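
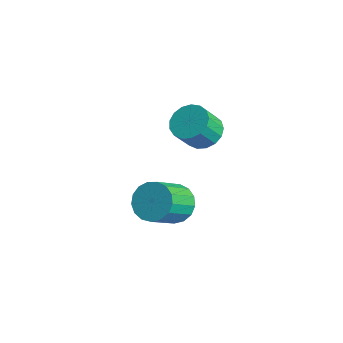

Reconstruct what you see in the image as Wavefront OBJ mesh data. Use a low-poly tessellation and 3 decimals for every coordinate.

v 0.529 -0.729 1.146
v 0.951 -1.315 0.679
v 1.053 -2.077 1.727
v 0.631 -1.491 2.194
v 1.249 -1.073 0.826
v 1.352 -1.835 1.874
v 1.383 -0.752 1.046
v 1.485 -1.514 2.094
v 1.321 -0.426 1.289
v 1.423 -1.187 2.337
v 1.077 -0.169 1.499
v 1.179 -0.93 2.548
v 0.708 -0.04 1.629
v 0.81 -0.802 2.677
v 0.298 -0.07 1.647
v 0.4 -0.831 2.696
v -0.059 -0.25 1.551
v 0.043 -1.012 2.6
v -0.282 -0.54 1.362
v -0.179 -1.302 2.411
v -0.319 -0.874 1.123
v -0.216 -1.635 2.172
v -0.161 -1.174 0.89
v -0.059 -1.936 1.938
v 0.154 -1.372 0.715
v 0.257 -2.134 1.764
v 0.555 -1.423 0.639
v 0.658 -2.185 1.687
v 0.173 -1.848 -3.15
v 1.084 -1.641 -3.256
v 1.518 -2.964 -2.116
v 0.607 -3.172 -2.01
v 0.954 -1.385 -2.909
v 1.389 -2.708 -1.77
v 0.646 -1.235 -2.618
v 1.081 -2.559 -1.478
v 0.23 -1.225 -2.448
v 0.664 -2.549 -1.308
v -0.2 -1.359 -2.439
v 0.234 -2.683 -1.3
v -0.544 -1.604 -2.593
v -0.11 -2.928 -1.454
v -0.724 -1.905 -2.875
v -0.29 -3.229 -1.735
v -0.699 -2.194 -3.219
v -0.264 -3.518 -2.08
v -0.473 -2.403 -3.548
v -0.039 -3.727 -2.408
v -0.1 -2.485 -3.785
v 0.334 -3.809 -2.646
v 0.336 -2.421 -3.877
v 0.77 -3.745 -2.738
v 0.734 -2.226 -3.802
v 1.168 -3.55 -2.663
v 1.004 -1.944 -3.578
v 1.438 -3.268 -2.439
f 2 1 5
f 2 5 3
f 3 5 6
f 3 6 4
f 5 1 7
f 5 7 6
f 6 7 8
f 6 8 4
f 7 1 9
f 7 9 8
f 8 9 10
f 8 10 4
f 9 1 11
f 9 11 10
f 10 11 12
f 10 12 4
f 11 1 13
f 11 13 12
f 12 13 14
f 12 14 4
f 13 1 15
f 13 15 14
f 14 15 16
f 14 16 4
f 15 1 17
f 15 17 16
f 16 17 18
f 16 18 4
f 17 1 19
f 17 19 18
f 18 19 20
f 18 20 4
f 19 1 21
f 19 21 20
f 20 21 22
f 20 22 4
f 21 1 23
f 21 23 22
f 22 23 24
f 22 24 4
f 23 1 25
f 23 25 24
f 24 25 26
f 24 26 4
f 25 1 27
f 25 27 26
f 26 27 28
f 26 28 4
f 27 1 2
f 27 2 28
f 28 2 3
f 28 3 4
f 30 29 33
f 30 33 31
f 31 33 34
f 31 34 32
f 33 29 35
f 33 35 34
f 34 35 36
f 34 36 32
f 35 29 37
f 35 37 36
f 36 37 38
f 36 38 32
f 37 29 39
f 37 39 38
f 38 39 40
f 38 40 32
f 39 29 41
f 39 41 40
f 40 41 42
f 40 42 32
f 41 29 43
f 41 43 42
f 42 43 44
f 42 44 32
f 43 29 45
f 43 45 44
f 44 45 46
f 44 46 32
f 45 29 47
f 45 47 46
f 46 47 48
f 46 48 32
f 47 29 49
f 47 49 48
f 48 49 50
f 48 50 32
f 49 29 51
f 49 51 50
f 50 51 52
f 50 52 32
f 51 29 53
f 51 53 52
f 52 53 54
f 52 54 32
f 53 29 55
f 53 55 54
f 54 55 56
f 54 56 32
f 55 29 30
f 55 30 56
f 56 30 31
f 56 31 32



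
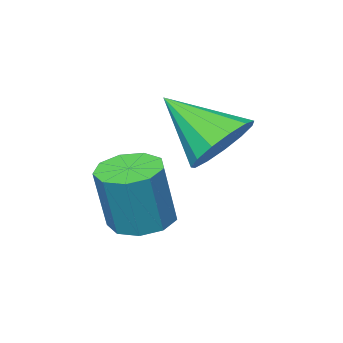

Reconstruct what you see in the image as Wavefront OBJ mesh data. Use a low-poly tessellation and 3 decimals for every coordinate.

v 1.41 1.122 -3.753
v 2.209 1.263 -3.97
v 2.669 1.399 -2.183
v 1.87 1.258 -1.967
v 1.924 1.761 -3.934
v 2.385 1.897 -2.148
v 1.398 1.96 -3.814
v 1.859 2.096 -2.028
v 0.878 1.767 -3.665
v 1.339 1.902 -1.879
v 0.607 1.272 -3.558
v 1.067 1.408 -1.771
v 0.711 0.707 -3.542
v 1.171 0.843 -1.755
v 1.142 0.336 -3.625
v 1.603 0.472 -1.838
v 1.699 0.333 -3.768
v 2.159 0.469 -1.981
v 2.12 0.7 -3.904
v 2.58 0.835 -2.118
v -0.264 1.981 -1.451
v 0.579 1.893 -2.019
v 0.424 0.559 -0.209
v 0.692 2.294 -1.622
v 0.501 2.595 -1.172
v 0.067 2.702 -0.81
v -0.471 2.579 -0.651
v -0.944 2.267 -0.747
v -1.201 1.864 -1.066
v -1.161 1.498 -1.508
v -0.835 1.286 -1.931
v -0.329 1.294 -2.202
v 0.199 1.521 -2.235
f 2 1 5
f 2 5 3
f 3 5 6
f 3 6 4
f 5 1 7
f 5 7 6
f 6 7 8
f 6 8 4
f 7 1 9
f 7 9 8
f 8 9 10
f 8 10 4
f 9 1 11
f 9 11 10
f 10 11 12
f 10 12 4
f 11 1 13
f 11 13 12
f 12 13 14
f 12 14 4
f 13 1 15
f 13 15 14
f 14 15 16
f 14 16 4
f 15 1 17
f 15 17 16
f 16 17 18
f 16 18 4
f 17 1 19
f 17 19 18
f 18 19 20
f 18 20 4
f 19 1 2
f 19 2 20
f 20 2 3
f 20 3 4
f 22 21 24
f 22 24 23
f 24 21 25
f 24 25 23
f 25 21 26
f 25 26 23
f 26 21 27
f 26 27 23
f 27 21 28
f 27 28 23
f 28 21 29
f 28 29 23
f 29 21 30
f 29 30 23
f 30 21 31
f 30 31 23
f 31 21 32
f 31 32 23
f 32 21 33
f 32 33 23
f 33 21 22
f 33 22 23



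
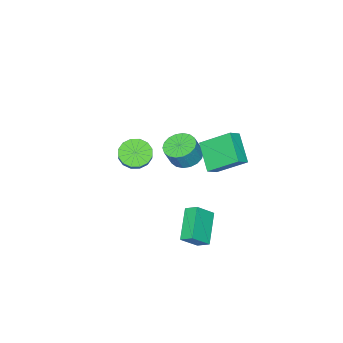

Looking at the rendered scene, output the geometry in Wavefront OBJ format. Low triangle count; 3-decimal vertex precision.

v -2.927 -3.898 -2.899
v -2.392 -4.595 -3.17
v -1.857 -4.62 -2.052
v -2.393 -3.922 -1.781
v -2.169 -4.266 -3.269
v -1.635 -4.29 -2.151
v -2.097 -3.864 -3.295
v -1.563 -3.888 -2.176
v -2.189 -3.468 -3.242
v -1.655 -3.493 -2.124
v -2.428 -3.158 -3.122
v -1.893 -3.182 -2.003
v -2.765 -2.994 -2.957
v -2.231 -3.019 -1.838
v -3.134 -3.009 -2.781
v -2.6 -3.034 -1.662
v -3.463 -3.2 -2.628
v -2.928 -3.225 -1.51
v -3.685 -3.53 -2.529
v -3.151 -3.554 -1.411
v -3.757 -3.932 -2.504
v -3.223 -3.956 -1.385
v -3.665 -4.327 -2.556
v -3.131 -4.352 -1.438
v -3.427 -4.638 -2.677
v -2.892 -4.662 -1.558
v -3.089 -4.801 -2.842
v -2.555 -4.826 -1.723
v -2.72 -4.786 -3.018
v -2.186 -4.811 -1.899
v 3.349 -1.492 1.895
v 3.904 -1.258 1.309
v 4.446 -0.714 2.039
v 3.891 -0.948 2.625
v 3.598 -0.949 1.305
v 4.14 -0.404 2.035
v 3.226 -0.785 1.459
v 3.768 -0.24 2.189
v 2.887 -0.81 1.73
v 3.429 -0.266 2.46
v 2.672 -1.019 2.045
v 3.214 -0.474 2.775
v 2.638 -1.354 2.32
v 3.18 -0.809 3.05
v 2.794 -1.726 2.481
v 3.336 -1.182 3.211
v 3.1 -2.036 2.485
v 3.642 -1.491 3.215
v 3.472 -2.2 2.331
v 4.014 -1.655 3.061
v 3.811 -2.174 2.06
v 4.353 -1.63 2.79
v 4.026 -1.966 1.745
v 4.568 -1.421 2.475
v 4.06 -1.631 1.47
v 4.602 -1.086 2.2
v -1.329 -0.367 -1.44
v -2.07 -1.602 -0.294
v -1.999 1.1 -0.291
v -2.74 -0.134 0.854
v -0.64 -0.386 -1.014
v -1.381 -1.62 0.131
v -1.31 1.082 0.134
v -2.051 -0.153 1.28
v 1.682 1.082 -4.555
v 0.349 0.175 -3.458
v 1.553 1.768 -4.145
v 0.22 0.862 -3.048
v 2.58 0.758 -3.732
v 1.247 -0.148 -2.635
v 2.451 1.445 -3.322
v 1.118 0.538 -2.225
f 2 1 5
f 2 5 3
f 3 5 6
f 3 6 4
f 5 1 7
f 5 7 6
f 6 7 8
f 6 8 4
f 7 1 9
f 7 9 8
f 8 9 10
f 8 10 4
f 9 1 11
f 9 11 10
f 10 11 12
f 10 12 4
f 11 1 13
f 11 13 12
f 12 13 14
f 12 14 4
f 13 1 15
f 13 15 14
f 14 15 16
f 14 16 4
f 15 1 17
f 15 17 16
f 16 17 18
f 16 18 4
f 17 1 19
f 17 19 18
f 18 19 20
f 18 20 4
f 19 1 21
f 19 21 20
f 20 21 22
f 20 22 4
f 21 1 23
f 21 23 22
f 22 23 24
f 22 24 4
f 23 1 25
f 23 25 24
f 24 25 26
f 24 26 4
f 25 1 27
f 25 27 26
f 26 27 28
f 26 28 4
f 27 1 29
f 27 29 28
f 28 29 30
f 28 30 4
f 29 1 2
f 29 2 30
f 30 2 3
f 30 3 4
f 32 31 35
f 32 35 33
f 33 35 36
f 33 36 34
f 35 31 37
f 35 37 36
f 36 37 38
f 36 38 34
f 37 31 39
f 37 39 38
f 38 39 40
f 38 40 34
f 39 31 41
f 39 41 40
f 40 41 42
f 40 42 34
f 41 31 43
f 41 43 42
f 42 43 44
f 42 44 34
f 43 31 45
f 43 45 44
f 44 45 46
f 44 46 34
f 45 31 47
f 45 47 46
f 46 47 48
f 46 48 34
f 47 31 49
f 47 49 48
f 48 49 50
f 48 50 34
f 49 31 51
f 49 51 50
f 50 51 52
f 50 52 34
f 51 31 53
f 51 53 52
f 52 53 54
f 52 54 34
f 53 31 55
f 53 55 54
f 54 55 56
f 54 56 34
f 55 31 32
f 55 32 56
f 56 32 33
f 56 33 34
f 58 60 57
f 61 58 57
f 57 60 59
f 59 61 57
f 58 64 60
f 62 58 61
f 62 64 58
f 60 64 59
f 63 61 59
f 59 64 63
f 63 62 61
f 64 62 63
f 66 68 65
f 69 66 65
f 65 68 67
f 67 69 65
f 66 72 68
f 70 66 69
f 70 72 66
f 68 72 67
f 71 69 67
f 67 72 71
f 71 70 69
f 72 70 71



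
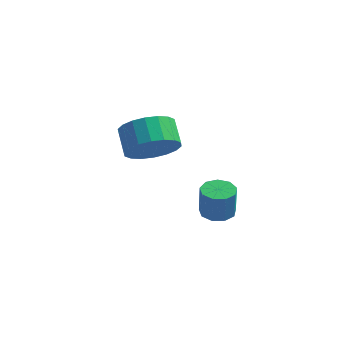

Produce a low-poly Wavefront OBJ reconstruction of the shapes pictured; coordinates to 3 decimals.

v 0.184 -1.691 3.533
v 1.065 -1.122 3.487
v 0.578 -0.32 4.061
v -0.304 -0.889 4.107
v 0.834 -0.988 3.103
v 0.347 -0.186 3.677
v 0.475 -0.993 2.805
v -0.012 -0.191 3.379
v 0.058 -1.136 2.651
v -0.43 -0.334 3.225
v -0.335 -1.389 2.671
v -0.822 -0.587 3.245
v -0.624 -1.702 2.862
v -1.112 -0.9 3.437
v -0.754 -2.013 3.186
v -1.241 -1.211 3.761
v -0.698 -2.26 3.579
v -1.185 -1.458 4.153
v -0.467 -2.394 3.963
v -0.954 -1.592 4.537
v -0.108 -2.389 4.261
v -0.595 -1.587 4.835
v 0.31 -2.246 4.415
v -0.178 -1.444 4.989
v 0.702 -1.993 4.395
v 0.215 -1.191 4.969
v 0.992 -1.68 4.203
v 0.504 -0.878 4.778
v 1.121 -1.369 3.879
v 0.634 -0.567 4.454
v 2.038 0.261 -1.015
v 2.714 0.123 -1.028
v 2.738 0.12 0.222
v 2.062 0.259 0.235
v 2.645 0.59 -1.026
v 2.669 0.587 0.224
v 2.292 0.903 -1.019
v 2.316 0.901 0.231
v 1.82 0.916 -1.01
v 1.844 0.913 0.24
v 1.45 0.622 -1.003
v 1.474 0.62 0.247
v 1.356 0.16 -1.002
v 1.379 0.158 0.248
v 1.58 -0.255 -1.007
v 1.604 -0.257 0.243
v 2.019 -0.429 -1.016
v 2.043 -0.431 0.234
v 2.467 -0.279 -1.024
v 2.491 -0.282 0.226
f 2 1 5
f 2 5 3
f 3 5 6
f 3 6 4
f 5 1 7
f 5 7 6
f 6 7 8
f 6 8 4
f 7 1 9
f 7 9 8
f 8 9 10
f 8 10 4
f 9 1 11
f 9 11 10
f 10 11 12
f 10 12 4
f 11 1 13
f 11 13 12
f 12 13 14
f 12 14 4
f 13 1 15
f 13 15 14
f 14 15 16
f 14 16 4
f 15 1 17
f 15 17 16
f 16 17 18
f 16 18 4
f 17 1 19
f 17 19 18
f 18 19 20
f 18 20 4
f 19 1 21
f 19 21 20
f 20 21 22
f 20 22 4
f 21 1 23
f 21 23 22
f 22 23 24
f 22 24 4
f 23 1 25
f 23 25 24
f 24 25 26
f 24 26 4
f 25 1 27
f 25 27 26
f 26 27 28
f 26 28 4
f 27 1 29
f 27 29 28
f 28 29 30
f 28 30 4
f 29 1 2
f 29 2 30
f 30 2 3
f 30 3 4
f 32 31 35
f 32 35 33
f 33 35 36
f 33 36 34
f 35 31 37
f 35 37 36
f 36 37 38
f 36 38 34
f 37 31 39
f 37 39 38
f 38 39 40
f 38 40 34
f 39 31 41
f 39 41 40
f 40 41 42
f 40 42 34
f 41 31 43
f 41 43 42
f 42 43 44
f 42 44 34
f 43 31 45
f 43 45 44
f 44 45 46
f 44 46 34
f 45 31 47
f 45 47 46
f 46 47 48
f 46 48 34
f 47 31 49
f 47 49 48
f 48 49 50
f 48 50 34
f 49 31 32
f 49 32 50
f 50 32 33
f 50 33 34



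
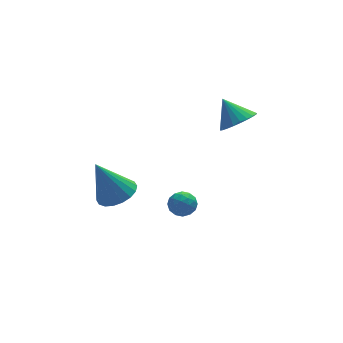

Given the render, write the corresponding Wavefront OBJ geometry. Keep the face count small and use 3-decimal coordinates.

v -1.761 -4 -0.933
v -0.987 -4.164 -0.57
v -2.519 -3.76 0.793
v -0.979 -3.78 -0.62
v -1.126 -3.44 -0.732
v -1.399 -3.211 -0.884
v -1.743 -3.138 -1.045
v -2.091 -3.235 -1.184
v -2.373 -3.485 -1.274
v -2.535 -3.836 -1.295
v -2.543 -4.22 -1.245
v -2.396 -4.56 -1.134
v -2.123 -4.79 -0.982
v -1.779 -4.863 -0.82
v -1.431 -4.765 -0.681
v -1.149 -4.516 -0.592
v 0.984 -3.032 -2.62
v 1.416 -3.331 -2.272
v 0.644 -3.929 -2.968
v 1.076 -4.228 -2.62
v 0.594 -3.933 -2.34
v 0.805 -3.378 -2.124
v 1.255 -3.882 -3.116
v 1.466 -3.327 -2.9
v 1.584 -3.857 -2.578
v 1.176 -3.888 -2.098
v 0.884 -3.372 -3.142
v 0.476 -3.403 -2.662
v 1.23 -3.103 -2.415
v 0.83 -4.157 -2.825
v 0.547 -3.983 -2.66
v 0.801 -4.159 -2.455
v 0.871 -3.13 -2.328
v 1.125 -3.306 -2.124
v 0.642 -3.66 -2.164
v 0.935 -3.954 -3.116
v 1.189 -4.13 -2.912
v 1.259 -3.101 -2.785
v 1.513 -3.277 -2.58
v 1.418 -3.6 -3.076
v 1.583 -3.588 -2.391
v 1.383 -4.115 -2.595
v 1.488 -3.911 -2.887
v 1.612 -3.585 -2.76
v 1.343 -3.606 -2.108
v 1.142 -4.133 -2.313
v 0.859 -3.96 -2.148
v 0.983 -3.634 -2.022
v 1.441 -3.915 -2.289
v 0.918 -3.127 -2.927
v 0.717 -3.654 -3.132
v 1.077 -3.626 -3.218
v 1.201 -3.3 -3.092
v 0.677 -3.145 -2.645
v 0.477 -3.672 -2.849
v 0.448 -3.675 -2.48
v 0.572 -3.349 -2.353
v 0.619 -3.345 -2.951
v 3.073 -4.297 2.357
v 3.496 -3.668 2.043
v 2.667 -3.563 3.283
v 3.215 -3.635 1.894
v 2.912 -3.703 1.815
v 2.634 -3.861 1.819
v 2.423 -4.086 1.904
v 2.31 -4.342 2.058
v 2.314 -4.592 2.258
v 2.434 -4.797 2.473
v 2.65 -4.926 2.67
v 2.931 -4.959 2.819
v 3.234 -4.892 2.898
v 3.512 -4.733 2.895
v 3.723 -4.509 2.809
v 3.835 -4.252 2.655
v 3.832 -4.002 2.455
v 3.712 -3.797 2.24
f 2 1 4
f 2 4 3
f 4 1 5
f 4 5 3
f 5 1 6
f 5 6 3
f 6 1 7
f 6 7 3
f 7 1 8
f 7 8 3
f 8 1 9
f 8 9 3
f 9 1 10
f 9 10 3
f 10 1 11
f 10 11 3
f 11 1 12
f 11 12 3
f 12 1 13
f 12 13 3
f 13 1 14
f 13 14 3
f 14 1 15
f 14 15 3
f 15 1 16
f 15 16 3
f 16 1 2
f 16 2 3
f 17 54 33
f 54 28 57
f 33 57 22
f 54 57 33
f 17 33 29
f 33 22 34
f 29 34 18
f 33 34 29
f 17 29 38
f 29 18 39
f 38 39 24
f 29 39 38
f 17 38 50
f 38 24 53
f 50 53 27
f 38 53 50
f 17 50 54
f 50 27 58
f 54 58 28
f 50 58 54
f 18 34 45
f 34 22 48
f 45 48 26
f 34 48 45
f 22 57 35
f 57 28 56
f 35 56 21
f 57 56 35
f 28 58 55
f 58 27 51
f 55 51 19
f 58 51 55
f 27 53 52
f 53 24 40
f 52 40 23
f 53 40 52
f 24 39 44
f 39 18 41
f 44 41 25
f 39 41 44
f 20 46 32
f 46 26 47
f 32 47 21
f 46 47 32
f 20 32 30
f 32 21 31
f 30 31 19
f 32 31 30
f 20 30 37
f 30 19 36
f 37 36 23
f 30 36 37
f 20 37 42
f 37 23 43
f 42 43 25
f 37 43 42
f 20 42 46
f 42 25 49
f 46 49 26
f 42 49 46
f 21 47 35
f 47 26 48
f 35 48 22
f 47 48 35
f 19 31 55
f 31 21 56
f 55 56 28
f 31 56 55
f 23 36 52
f 36 19 51
f 52 51 27
f 36 51 52
f 25 43 44
f 43 23 40
f 44 40 24
f 43 40 44
f 26 49 45
f 49 25 41
f 45 41 18
f 49 41 45
f 60 59 62
f 60 62 61
f 62 59 63
f 62 63 61
f 63 59 64
f 63 64 61
f 64 59 65
f 64 65 61
f 65 59 66
f 65 66 61
f 66 59 67
f 66 67 61
f 67 59 68
f 67 68 61
f 68 59 69
f 68 69 61
f 69 59 70
f 69 70 61
f 70 59 71
f 70 71 61
f 71 59 72
f 71 72 61
f 72 59 73
f 72 73 61
f 73 59 74
f 73 74 61
f 74 59 75
f 74 75 61
f 75 59 76
f 75 76 61
f 76 59 60
f 76 60 61



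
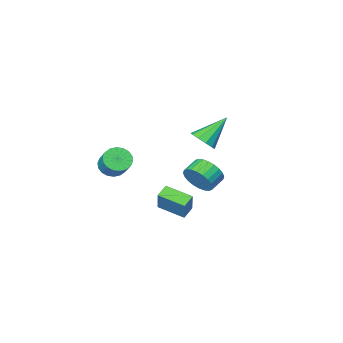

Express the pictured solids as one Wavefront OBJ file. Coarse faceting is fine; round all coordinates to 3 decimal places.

v -0.48 1.413 0.517
v -0.006 1.027 1.321
v -0.926 0.7 1.706
v -1.4 1.087 0.903
v -0.083 1.392 1.446
v -1.003 1.066 1.831
v -0.221 1.761 1.429
v -1.141 1.434 1.815
v -0.398 2.077 1.274
v -1.318 1.75 1.66
v -0.588 2.292 1.004
v -1.508 1.965 1.389
v -0.761 2.373 0.659
v -1.681 2.046 1.045
v -0.892 2.308 0.293
v -1.812 1.981 0.679
v -0.959 2.107 -0.039
v -1.88 1.78 0.347
v -0.954 1.8 -0.286
v -1.874 1.473 0.099
v -0.877 1.434 -0.411
v -1.797 1.108 -0.026
v -0.739 1.066 -0.395
v -1.659 0.739 -0.009
v -0.562 0.75 -0.24
v -1.482 0.423 0.146
v -0.372 0.535 0.031
v -1.292 0.208 0.416
v -0.199 0.454 0.375
v -1.119 0.127 0.761
v -0.068 0.519 0.741
v -0.988 0.192 1.127
v -0 0.72 1.073
v -0.921 0.393 1.459
v 0.398 2.297 -0.981
v 0.737 2.913 0.389
v 1.101 2.659 -1.318
v 1.441 3.275 0.052
v 1.279 0.945 -0.592
v 1.619 1.561 0.778
v 1.983 1.307 -0.929
v 2.322 1.923 0.441
v 3.829 -0.37 2.089
v 4.653 -0.456 2.034
v 4.815 0.485 3.016
v 3.991 0.57 3.071
v 4.581 -0.188 1.79
v 4.744 0.753 2.772
v 4.361 0.043 1.604
v 4.523 0.984 2.587
v 4.035 0.193 1.515
v 4.197 1.134 2.497
v 3.668 0.231 1.54
v 3.831 1.172 2.522
v 3.333 0.15 1.673
v 3.496 1.09 2.655
v 3.097 -0.035 1.888
v 3.259 0.906 2.871
v 3.005 -0.285 2.144
v 3.167 0.656 3.126
v 3.076 -0.553 2.388
v 3.239 0.388 3.37
v 3.297 -0.784 2.573
v 3.459 0.157 3.556
v 3.623 -0.934 2.663
v 3.785 0.007 3.645
v 3.989 -0.972 2.638
v 4.152 -0.031 3.62
v 4.324 -0.89 2.505
v 4.487 0.05 3.487
v 4.561 -0.706 2.289
v 4.723 0.235 3.272
v -2.771 -1.939 1.293
v -2.185 -2.086 1.933
v -4.389 -1.961 2.767
v -2.243 -1.548 1.878
v -2.502 -1.159 1.599
v -2.863 -1.068 1.204
v -3.19 -1.31 0.842
v -3.356 -1.792 0.652
v -3.299 -2.33 0.707
v -3.039 -2.719 0.986
v -2.678 -2.809 1.382
v -2.351 -2.568 1.743
f 2 1 5
f 2 5 3
f 3 5 6
f 3 6 4
f 5 1 7
f 5 7 6
f 6 7 8
f 6 8 4
f 7 1 9
f 7 9 8
f 8 9 10
f 8 10 4
f 9 1 11
f 9 11 10
f 10 11 12
f 10 12 4
f 11 1 13
f 11 13 12
f 12 13 14
f 12 14 4
f 13 1 15
f 13 15 14
f 14 15 16
f 14 16 4
f 15 1 17
f 15 17 16
f 16 17 18
f 16 18 4
f 17 1 19
f 17 19 18
f 18 19 20
f 18 20 4
f 19 1 21
f 19 21 20
f 20 21 22
f 20 22 4
f 21 1 23
f 21 23 22
f 22 23 24
f 22 24 4
f 23 1 25
f 23 25 24
f 24 25 26
f 24 26 4
f 25 1 27
f 25 27 26
f 26 27 28
f 26 28 4
f 27 1 29
f 27 29 28
f 28 29 30
f 28 30 4
f 29 1 31
f 29 31 30
f 30 31 32
f 30 32 4
f 31 1 33
f 31 33 32
f 32 33 34
f 32 34 4
f 33 1 2
f 33 2 34
f 34 2 3
f 34 3 4
f 36 38 35
f 39 36 35
f 35 38 37
f 37 39 35
f 36 42 38
f 40 36 39
f 40 42 36
f 38 42 37
f 41 39 37
f 37 42 41
f 41 40 39
f 42 40 41
f 44 43 47
f 44 47 45
f 45 47 48
f 45 48 46
f 47 43 49
f 47 49 48
f 48 49 50
f 48 50 46
f 49 43 51
f 49 51 50
f 50 51 52
f 50 52 46
f 51 43 53
f 51 53 52
f 52 53 54
f 52 54 46
f 53 43 55
f 53 55 54
f 54 55 56
f 54 56 46
f 55 43 57
f 55 57 56
f 56 57 58
f 56 58 46
f 57 43 59
f 57 59 58
f 58 59 60
f 58 60 46
f 59 43 61
f 59 61 60
f 60 61 62
f 60 62 46
f 61 43 63
f 61 63 62
f 62 63 64
f 62 64 46
f 63 43 65
f 63 65 64
f 64 65 66
f 64 66 46
f 65 43 67
f 65 67 66
f 66 67 68
f 66 68 46
f 67 43 69
f 67 69 68
f 68 69 70
f 68 70 46
f 69 43 71
f 69 71 70
f 70 71 72
f 70 72 46
f 71 43 44
f 71 44 72
f 72 44 45
f 72 45 46
f 74 73 76
f 74 76 75
f 76 73 77
f 76 77 75
f 77 73 78
f 77 78 75
f 78 73 79
f 78 79 75
f 79 73 80
f 79 80 75
f 80 73 81
f 80 81 75
f 81 73 82
f 81 82 75
f 82 73 83
f 82 83 75
f 83 73 84
f 83 84 75
f 84 73 74
f 84 74 75



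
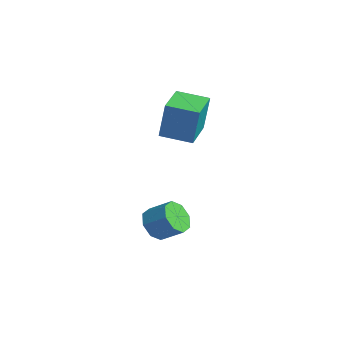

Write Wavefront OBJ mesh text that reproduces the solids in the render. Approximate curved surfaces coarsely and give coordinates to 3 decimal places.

v 2.406 -0.355 -3.766
v 3.043 -0.446 -4.423
v 3.912 0.204 -3.671
v 3.274 0.295 -3.014
v 2.664 0.144 -4.495
v 3.533 0.793 -3.743
v 2.134 0.441 -4.139
v 3.003 1.09 -3.387
v 1.763 0.272 -3.565
v 2.632 0.922 -2.813
v 1.768 -0.264 -3.109
v 2.637 0.386 -2.357
v 2.147 -0.853 -3.037
v 3.016 -0.204 -2.285
v 2.677 -1.15 -3.393
v 3.546 -0.501 -2.641
v 3.048 -0.982 -3.967
v 3.917 -0.332 -3.215
v -0.135 2.017 1.07
v 0.061 2.235 3.039
v 1.038 3.094 0.835
v 1.234 3.312 2.803
v 1.146 0.628 1.097
v 1.342 0.846 3.065
v 2.319 1.705 0.861
v 2.515 1.923 2.83
f 2 1 5
f 2 5 3
f 3 5 6
f 3 6 4
f 5 1 7
f 5 7 6
f 6 7 8
f 6 8 4
f 7 1 9
f 7 9 8
f 8 9 10
f 8 10 4
f 9 1 11
f 9 11 10
f 10 11 12
f 10 12 4
f 11 1 13
f 11 13 12
f 12 13 14
f 12 14 4
f 13 1 15
f 13 15 14
f 14 15 16
f 14 16 4
f 15 1 17
f 15 17 16
f 16 17 18
f 16 18 4
f 17 1 2
f 17 2 18
f 18 2 3
f 18 3 4
f 20 22 19
f 23 20 19
f 19 22 21
f 21 23 19
f 20 26 22
f 24 20 23
f 24 26 20
f 22 26 21
f 25 23 21
f 21 26 25
f 25 24 23
f 26 24 25



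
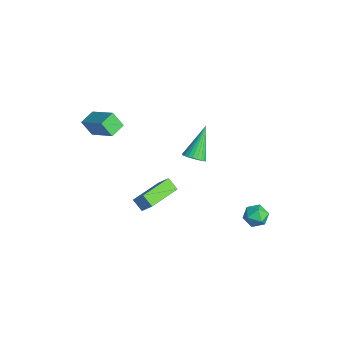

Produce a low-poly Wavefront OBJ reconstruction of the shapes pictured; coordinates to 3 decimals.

v 0.56 4.312 -3.628
v 0.98 3.696 -3.672
v -0.4 3.684 -4.008
v 0.02 3.068 -4.052
v -0.145 3.361 -3.385
v 0.448 3.749 -3.15
v 0.132 3.631 -4.53
v 0.725 4.019 -4.295
v 0.715 3.276 -4.229
v 0.544 3.108 -3.522
v 0.036 4.272 -4.158
v -0.135 4.104 -3.451
v -2.585 -1.509 -4.199
v -3.167 -1.778 -3.688
v -3.518 0.289 -4.318
v -4.1 0.021 -3.807
v -2.02 -1.161 -3.373
v -2.602 -1.429 -2.862
v -2.953 0.638 -3.492
v -3.535 0.369 -2.981
v -4.303 -2.889 2.255
v -4.685 -3.31 3.09
v -2.912 -2.293 3.192
v -3.294 -2.713 4.027
v -3.846 -3.667 2.073
v -4.228 -4.087 2.908
v -2.455 -3.07 3.01
v -2.837 -3.491 3.845
v -0.72 0.62 1.417
v -0.19 0.575 1.773
v -1.62 1.64 2.883
v -0.149 0.789 1.65
v -0.194 0.976 1.492
v -0.319 1.11 1.322
v -0.506 1.168 1.167
v -0.725 1.144 1.049
v -0.943 1.039 0.988
v -1.128 0.871 0.992
v -1.25 0.664 1.061
v -1.292 0.451 1.184
v -1.247 0.263 1.342
v -1.121 0.13 1.512
v -0.935 0.071 1.667
v -0.716 0.096 1.784
v -0.497 0.2 1.846
v -0.313 0.369 1.842
f 1 12 6
f 1 6 2
f 1 2 8
f 1 8 11
f 1 11 12
f 2 6 10
f 6 12 5
f 12 11 3
f 11 8 7
f 8 2 9
f 4 10 5
f 4 5 3
f 4 3 7
f 4 7 9
f 4 9 10
f 5 10 6
f 3 5 12
f 7 3 11
f 9 7 8
f 10 9 2
f 14 16 13
f 17 14 13
f 13 16 15
f 15 17 13
f 14 20 16
f 18 14 17
f 18 20 14
f 16 20 15
f 19 17 15
f 15 20 19
f 19 18 17
f 20 18 19
f 22 24 21
f 25 22 21
f 21 24 23
f 23 25 21
f 22 28 24
f 26 22 25
f 26 28 22
f 24 28 23
f 27 25 23
f 23 28 27
f 27 26 25
f 28 26 27
f 30 29 32
f 30 32 31
f 32 29 33
f 32 33 31
f 33 29 34
f 33 34 31
f 34 29 35
f 34 35 31
f 35 29 36
f 35 36 31
f 36 29 37
f 36 37 31
f 37 29 38
f 37 38 31
f 38 29 39
f 38 39 31
f 39 29 40
f 39 40 31
f 40 29 41
f 40 41 31
f 41 29 42
f 41 42 31
f 42 29 43
f 42 43 31
f 43 29 44
f 43 44 31
f 44 29 45
f 44 45 31
f 45 29 46
f 45 46 31
f 46 29 30
f 46 30 31



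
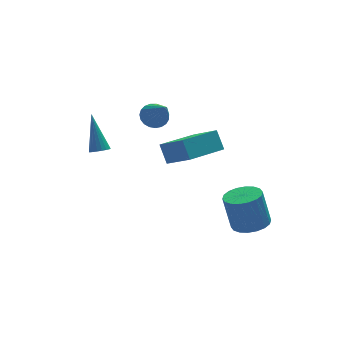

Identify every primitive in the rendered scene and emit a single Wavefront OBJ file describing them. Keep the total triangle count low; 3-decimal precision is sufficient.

v -3.466 1.936 -0.162
v -3.222 2.322 -0.412
v -3.494 3.124 1.642
v -3.445 2.371 -0.448
v -3.673 2.333 -0.427
v -3.859 2.217 -0.353
v -3.968 2.046 -0.242
v -3.977 1.853 -0.115
v -3.884 1.676 0.003
v -3.709 1.551 0.088
v -3.486 1.502 0.123
v -3.258 1.539 0.102
v -3.072 1.655 0.029
v -2.964 1.827 -0.082
v -2.954 2.02 -0.209
v -3.047 2.197 -0.327
v 3.07 -1.172 -4.882
v 4.025 -0.99 -4.757
v 3.705 -0.606 -2.872
v 2.75 -0.788 -2.998
v 3.865 -0.599 -4.864
v 3.545 -0.215 -2.979
v 3.547 -0.321 -4.975
v 3.227 0.063 -3.09
v 3.135 -0.212 -5.067
v 2.815 0.172 -3.182
v 2.71 -0.293 -5.123
v 2.39 0.091 -3.238
v 2.357 -0.548 -5.131
v 2.037 -0.164 -3.246
v 2.144 -0.926 -5.09
v 1.824 -0.542 -3.205
v 2.115 -1.354 -5.008
v 1.795 -0.97 -3.123
v 2.275 -1.745 -4.901
v 1.955 -1.361 -3.016
v 2.593 -2.023 -4.79
v 2.273 -1.639 -2.905
v 3.005 -2.132 -4.698
v 2.685 -1.748 -2.813
v 3.43 -2.051 -4.642
v 3.11 -1.667 -2.757
v 3.783 -1.796 -4.634
v 3.463 -1.412 -2.749
v 3.996 -1.418 -4.675
v 3.676 -1.034 -2.79
v -0.217 -1.662 0.895
v -0.351 -1.005 1.817
v -0.895 -0.351 -0.136
v -1.029 0.305 0.787
v 1.749 -0.865 0.613
v 1.615 -0.209 1.536
v 1.071 0.445 -0.417
v 0.937 1.102 0.505
v -0.192 3.594 0.481
v 0.472 3.37 0.212
v -0.068 2.066 2.059
v 0.556 3.589 0.418
v 0.511 3.809 0.634
v 0.344 3.992 0.825
v 0.085 4.106 0.955
v -0.222 4.131 1.004
v -0.524 4.064 0.963
v -0.768 3.916 0.838
v -0.913 3.712 0.651
v -0.933 3.487 0.436
v -0.824 3.282 0.228
v -0.607 3.13 0.064
v -0.317 3.059 -0.028
v -0.006 3.08 -0.032
v 0.273 3.19 0.053
f 2 1 4
f 2 4 3
f 4 1 5
f 4 5 3
f 5 1 6
f 5 6 3
f 6 1 7
f 6 7 3
f 7 1 8
f 7 8 3
f 8 1 9
f 8 9 3
f 9 1 10
f 9 10 3
f 10 1 11
f 10 11 3
f 11 1 12
f 11 12 3
f 12 1 13
f 12 13 3
f 13 1 14
f 13 14 3
f 14 1 15
f 14 15 3
f 15 1 16
f 15 16 3
f 16 1 2
f 16 2 3
f 18 17 21
f 18 21 19
f 19 21 22
f 19 22 20
f 21 17 23
f 21 23 22
f 22 23 24
f 22 24 20
f 23 17 25
f 23 25 24
f 24 25 26
f 24 26 20
f 25 17 27
f 25 27 26
f 26 27 28
f 26 28 20
f 27 17 29
f 27 29 28
f 28 29 30
f 28 30 20
f 29 17 31
f 29 31 30
f 30 31 32
f 30 32 20
f 31 17 33
f 31 33 32
f 32 33 34
f 32 34 20
f 33 17 35
f 33 35 34
f 34 35 36
f 34 36 20
f 35 17 37
f 35 37 36
f 36 37 38
f 36 38 20
f 37 17 39
f 37 39 38
f 38 39 40
f 38 40 20
f 39 17 41
f 39 41 40
f 40 41 42
f 40 42 20
f 41 17 43
f 41 43 42
f 42 43 44
f 42 44 20
f 43 17 45
f 43 45 44
f 44 45 46
f 44 46 20
f 45 17 18
f 45 18 46
f 46 18 19
f 46 19 20
f 48 50 47
f 51 48 47
f 47 50 49
f 49 51 47
f 48 54 50
f 52 48 51
f 52 54 48
f 50 54 49
f 53 51 49
f 49 54 53
f 53 52 51
f 54 52 53
f 56 55 58
f 56 58 57
f 58 55 59
f 58 59 57
f 59 55 60
f 59 60 57
f 60 55 61
f 60 61 57
f 61 55 62
f 61 62 57
f 62 55 63
f 62 63 57
f 63 55 64
f 63 64 57
f 64 55 65
f 64 65 57
f 65 55 66
f 65 66 57
f 66 55 67
f 66 67 57
f 67 55 68
f 67 68 57
f 68 55 69
f 68 69 57
f 69 55 70
f 69 70 57
f 70 55 71
f 70 71 57
f 71 55 56
f 71 56 57



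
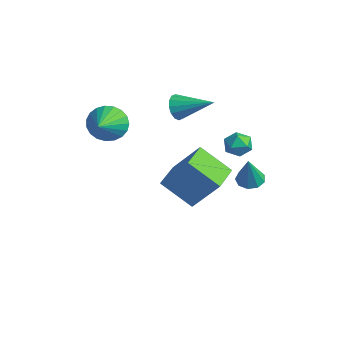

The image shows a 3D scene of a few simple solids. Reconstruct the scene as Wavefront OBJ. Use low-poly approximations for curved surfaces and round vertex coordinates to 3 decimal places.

v -2.537 1.006 2.768
v -2.126 0.868 2.181
v -1.163 2.114 3.472
v -2.326 1.175 2.09
v -2.584 1.437 2.181
v -2.828 1.583 2.429
v -2.995 1.575 2.768
v -3.039 1.415 3.107
v -2.949 1.145 3.355
v -2.748 0.838 3.447
v -2.491 0.576 3.356
v -2.247 0.43 3.108
v -2.08 0.438 2.769
v -2.036 0.598 2.43
v -2.175 -2.66 2.987
v -1.637 -2.605 2.182
v -1.045 -3.68 3.673
v -1.493 -2.298 2.4
v -1.466 -2.054 2.72
v -1.563 -1.914 3.086
v -1.765 -1.904 3.435
v -2.038 -2.024 3.707
v -2.335 -2.254 3.853
v -2.604 -2.555 3.851
v -2.799 -2.873 3.698
v -2.886 -3.155 3.423
v -2.851 -3.351 3.072
v -2.698 -3.428 2.707
v -2.455 -3.372 2.39
v -2.164 -3.192 2.176
v -1.874 -2.921 2.103
v 1.942 2.144 0.247
v 2.453 2.558 0.197
v 2.438 1.716 1.793
v 2.096 2.773 0.371
v 1.667 2.694 0.487
v 1.367 2.357 0.49
v 1.335 1.921 0.379
v 1.588 1.589 0.207
v 2.006 1.516 0.052
v 2.394 1.738 -0.011
v 2.571 2.149 0.046
v -1.723 1.332 -3.502
v -2.886 0.312 -2.266
v -2.929 2.668 -3.534
v -4.091 1.648 -2.297
v -0.769 2.232 -1.863
v -1.931 1.212 -0.626
v -1.974 3.568 -1.894
v -3.137 2.548 -0.658
v -0.925 3.607 0.659
v -0.425 3.577 1.199
v -0.715 2.463 0.401
v -0.215 2.433 0.941
v -0.929 2.502 1.105
v -1.059 3.209 1.264
v -0.081 2.831 0.336
v -0.211 3.538 0.495
v 0.097 3.097 0.999
v -0.427 2.894 1.474
v -0.713 3.146 0.126
v -1.237 2.943 0.601
f 2 1 4
f 2 4 3
f 4 1 5
f 4 5 3
f 5 1 6
f 5 6 3
f 6 1 7
f 6 7 3
f 7 1 8
f 7 8 3
f 8 1 9
f 8 9 3
f 9 1 10
f 9 10 3
f 10 1 11
f 10 11 3
f 11 1 12
f 11 12 3
f 12 1 13
f 12 13 3
f 13 1 14
f 13 14 3
f 14 1 2
f 14 2 3
f 16 15 18
f 16 18 17
f 18 15 19
f 18 19 17
f 19 15 20
f 19 20 17
f 20 15 21
f 20 21 17
f 21 15 22
f 21 22 17
f 22 15 23
f 22 23 17
f 23 15 24
f 23 24 17
f 24 15 25
f 24 25 17
f 25 15 26
f 25 26 17
f 26 15 27
f 26 27 17
f 27 15 28
f 27 28 17
f 28 15 29
f 28 29 17
f 29 15 30
f 29 30 17
f 30 15 31
f 30 31 17
f 31 15 16
f 31 16 17
f 33 32 35
f 33 35 34
f 35 32 36
f 35 36 34
f 36 32 37
f 36 37 34
f 37 32 38
f 37 38 34
f 38 32 39
f 38 39 34
f 39 32 40
f 39 40 34
f 40 32 41
f 40 41 34
f 41 32 42
f 41 42 34
f 42 32 33
f 42 33 34
f 44 46 43
f 47 44 43
f 43 46 45
f 45 47 43
f 44 50 46
f 48 44 47
f 48 50 44
f 46 50 45
f 49 47 45
f 45 50 49
f 49 48 47
f 50 48 49
f 51 62 56
f 51 56 52
f 51 52 58
f 51 58 61
f 51 61 62
f 52 56 60
f 56 62 55
f 62 61 53
f 61 58 57
f 58 52 59
f 54 60 55
f 54 55 53
f 54 53 57
f 54 57 59
f 54 59 60
f 55 60 56
f 53 55 62
f 57 53 61
f 59 57 58
f 60 59 52



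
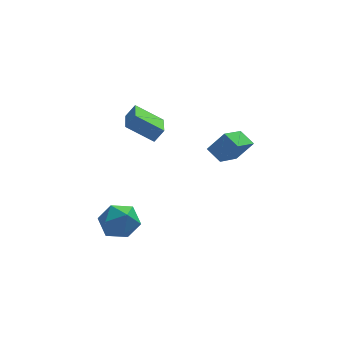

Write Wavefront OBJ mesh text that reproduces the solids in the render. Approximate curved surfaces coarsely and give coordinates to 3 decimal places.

v 2.811 0.884 1.455
v 3.693 0.764 2.613
v 2.242 1.659 1.97
v 3.123 1.538 3.127
v 3.877 2.122 0.773
v 4.758 2.001 1.93
v 3.307 2.896 1.287
v 4.189 2.776 2.445
v -3.787 -1.825 -0.326
v -3.083 -1.624 -1.235
v -2.417 -2.816 0.515
v -1.713 -2.615 -0.394
v -2.013 -1.739 0.317
v -2.859 -1.127 -0.203
v -2.641 -3.313 -0.517
v -3.487 -2.701 -1.037
v -2.375 -2.544 -1.353
v -1.987 -1.571 -0.838
v -3.513 -2.869 0.118
v -3.125 -1.896 0.633
v -0.452 1.936 2.593
v -1.892 2.335 3.596
v -0.219 3.96 2.124
v -1.659 4.358 3.128
v 0.079 2.042 3.312
v -1.361 2.44 4.316
v 0.312 4.065 2.844
v -1.128 4.464 3.847
f 2 4 1
f 5 2 1
f 1 4 3
f 3 5 1
f 2 8 4
f 6 2 5
f 6 8 2
f 4 8 3
f 7 5 3
f 3 8 7
f 7 6 5
f 8 6 7
f 9 20 14
f 9 14 10
f 9 10 16
f 9 16 19
f 9 19 20
f 10 14 18
f 14 20 13
f 20 19 11
f 19 16 15
f 16 10 17
f 12 18 13
f 12 13 11
f 12 11 15
f 12 15 17
f 12 17 18
f 13 18 14
f 11 13 20
f 15 11 19
f 17 15 16
f 18 17 10
f 22 24 21
f 25 22 21
f 21 24 23
f 23 25 21
f 22 28 24
f 26 22 25
f 26 28 22
f 24 28 23
f 27 25 23
f 23 28 27
f 27 26 25
f 28 26 27



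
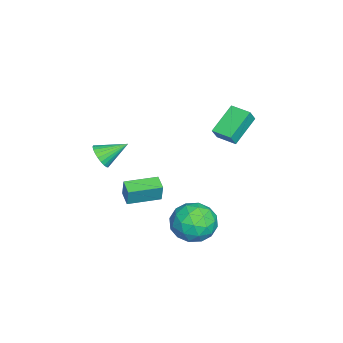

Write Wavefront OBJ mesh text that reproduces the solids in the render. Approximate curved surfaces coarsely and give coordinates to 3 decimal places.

v 1.941 1.572 -2.642
v 2.532 1.418 -3.648
v 2.048 -0.298 -2.292
v 2.639 -0.452 -3.298
v 3.145 0.116 -2.399
v 3.079 1.271 -2.616
v 1.501 -0.151 -3.324
v 1.435 1.004 -3.541
v 2.26 0.352 -4.07
v 3.277 0.517 -3.498
v 1.303 0.603 -2.442
v 2.32 0.768 -1.87
v 2.227 1.659 -3.176
v 2.353 -0.539 -2.764
v 2.65 -0.205 -2.236
v 2.998 -0.296 -2.827
v 2.549 1.573 -2.569
v 2.896 1.482 -3.161
v 3.256 0.717 -2.426
v 1.684 -0.362 -2.779
v 2.031 -0.453 -3.371
v 1.582 1.416 -3.113
v 1.93 1.325 -3.704
v 1.324 0.403 -3.514
v 2.415 0.942 -4.015
v 2.478 -0.157 -3.81
v 1.809 0.02 -3.825
v 1.77 0.699 -3.952
v 3.012 1.039 -3.679
v 3.075 -0.06 -3.473
v 3.373 0.274 -2.945
v 3.334 0.953 -3.072
v 2.852 0.413 -3.927
v 1.505 1.18 -2.467
v 1.568 0.081 -2.261
v 1.246 0.167 -2.868
v 1.207 0.846 -2.995
v 2.102 1.277 -2.13
v 2.165 0.178 -1.925
v 2.81 0.421 -1.988
v 2.771 1.1 -2.115
v 1.728 0.707 -2.013
v 3.589 -3.412 2.07
v 4.205 -3.147 1.961
v 3.211 -2.248 2.77
v 4.073 -3.061 1.747
v 3.867 -3.029 1.582
v 3.619 -3.055 1.492
v 3.366 -3.136 1.49
v 3.147 -3.259 1.576
v 2.996 -3.405 1.738
v 2.934 -3.552 1.95
v 2.972 -3.678 2.18
v 3.104 -3.763 2.394
v 3.31 -3.796 2.558
v 3.558 -3.769 2.648
v 3.811 -3.689 2.65
v 4.03 -3.566 2.564
v 4.182 -3.42 2.403
v 4.243 -3.273 2.191
v -2.171 1 -0.187
v -3.487 1.736 0.777
v -1.655 1.959 -0.216
v -2.971 2.696 0.748
v -1.769 0.804 0.512
v -3.085 1.541 1.476
v -1.253 1.764 0.483
v -2.569 2.5 1.447
v 1.331 -2.907 -2.08
v 1.518 -2.801 -1.104
v 0.609 -1.423 -2.103
v 0.796 -1.317 -1.126
v 2.044 -2.563 -2.254
v 2.231 -2.457 -1.277
v 1.322 -1.079 -2.276
v 1.509 -0.973 -1.3
f 1 38 17
f 38 12 41
f 17 41 6
f 38 41 17
f 1 17 13
f 17 6 18
f 13 18 2
f 17 18 13
f 1 13 22
f 13 2 23
f 22 23 8
f 13 23 22
f 1 22 34
f 22 8 37
f 34 37 11
f 22 37 34
f 1 34 38
f 34 11 42
f 38 42 12
f 34 42 38
f 2 18 29
f 18 6 32
f 29 32 10
f 18 32 29
f 6 41 19
f 41 12 40
f 19 40 5
f 41 40 19
f 12 42 39
f 42 11 35
f 39 35 3
f 42 35 39
f 11 37 36
f 37 8 24
f 36 24 7
f 37 24 36
f 8 23 28
f 23 2 25
f 28 25 9
f 23 25 28
f 4 30 16
f 30 10 31
f 16 31 5
f 30 31 16
f 4 16 14
f 16 5 15
f 14 15 3
f 16 15 14
f 4 14 21
f 14 3 20
f 21 20 7
f 14 20 21
f 4 21 26
f 21 7 27
f 26 27 9
f 21 27 26
f 4 26 30
f 26 9 33
f 30 33 10
f 26 33 30
f 5 31 19
f 31 10 32
f 19 32 6
f 31 32 19
f 3 15 39
f 15 5 40
f 39 40 12
f 15 40 39
f 7 20 36
f 20 3 35
f 36 35 11
f 20 35 36
f 9 27 28
f 27 7 24
f 28 24 8
f 27 24 28
f 10 33 29
f 33 9 25
f 29 25 2
f 33 25 29
f 44 43 46
f 44 46 45
f 46 43 47
f 46 47 45
f 47 43 48
f 47 48 45
f 48 43 49
f 48 49 45
f 49 43 50
f 49 50 45
f 50 43 51
f 50 51 45
f 51 43 52
f 51 52 45
f 52 43 53
f 52 53 45
f 53 43 54
f 53 54 45
f 54 43 55
f 54 55 45
f 55 43 56
f 55 56 45
f 56 43 57
f 56 57 45
f 57 43 58
f 57 58 45
f 58 43 59
f 58 59 45
f 59 43 60
f 59 60 45
f 60 43 44
f 60 44 45
f 62 64 61
f 65 62 61
f 61 64 63
f 63 65 61
f 62 68 64
f 66 62 65
f 66 68 62
f 64 68 63
f 67 65 63
f 63 68 67
f 67 66 65
f 68 66 67
f 70 72 69
f 73 70 69
f 69 72 71
f 71 73 69
f 70 76 72
f 74 70 73
f 74 76 70
f 72 76 71
f 75 73 71
f 71 76 75
f 75 74 73
f 76 74 75



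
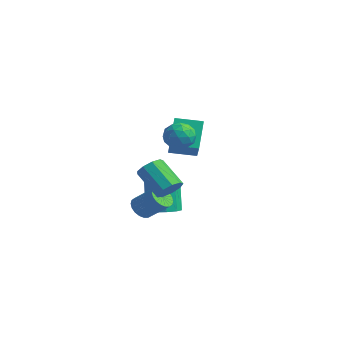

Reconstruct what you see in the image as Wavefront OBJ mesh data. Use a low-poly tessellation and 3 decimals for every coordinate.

v -0.372 -0.219 -1.147
v 0.149 -0.501 -0.483
v -1.506 -0.562 0.791
v -2.028 -0.281 0.127
v 0.125 0.108 -0.485
v -1.53 0.046 0.789
v -0.132 0.563 -0.797
v -1.787 0.501 0.477
v -0.501 0.652 -1.273
v -2.157 0.591 0.002
v -0.81 0.334 -1.689
v -2.466 0.272 -0.415
v -0.914 -0.243 -1.853
v -2.57 -0.305 -0.578
v -0.765 -0.809 -1.686
v -2.42 -0.871 -0.411
v -0.431 -1.099 -1.267
v -2.087 -1.161 0.008
v -0.07 -0.977 -0.792
v -1.726 -1.039 0.482
v -3.091 1.991 0.224
v -1.852 1.033 1.516
v -3.905 3.069 1.805
v -2.666 2.111 3.097
v -1.934 3.189 0.003
v -0.695 2.231 1.295
v -2.748 4.267 1.584
v -1.509 3.309 2.876
v -3.526 2.018 -4.682
v -2.5 2.123 -4.398
v -3.108 2.527 -2.354
v -4.134 2.422 -2.638
v -2.723 2.718 -4.581
v -3.331 3.121 -2.537
v -3.253 3.046 -4.803
v -3.861 3.449 -2.76
v -3.887 2.981 -4.979
v -4.495 3.384 -2.935
v -4.383 2.548 -5.041
v -4.991 2.952 -2.998
v -4.552 1.913 -4.966
v -5.16 2.317 -2.922
v -4.329 1.319 -4.783
v -4.937 1.722 -2.739
v -3.799 0.991 -4.56
v -4.407 1.394 -2.517
v -3.165 1.056 -4.385
v -3.773 1.459 -2.341
v -2.669 1.488 -4.322
v -3.277 1.892 -2.279
v -3.035 -0.084 -3.599
v -2.445 -0.387 -4.081
v -1.195 0.142 -2.884
v -1.785 0.444 -2.401
v -2.478 -0.043 -4.199
v -1.228 0.486 -3.002
v -2.621 0.292 -4.198
v -1.371 0.821 -3
v -2.846 0.553 -4.078
v -1.596 1.082 -2.881
v -3.109 0.688 -3.863
v -1.858 1.217 -2.666
v -3.357 0.67 -3.596
v -2.106 1.199 -2.399
v -3.541 0.502 -3.329
v -2.291 1.031 -2.132
v -3.625 0.218 -3.116
v -2.375 0.747 -1.919
v -3.592 -0.126 -2.998
v -2.342 0.403 -1.801
v -3.449 -0.461 -3
v -2.199 0.068 -1.802
v -3.224 -0.722 -3.119
v -1.974 -0.193 -1.922
v -2.962 -0.857 -3.334
v -1.711 -0.328 -2.137
v -2.714 -0.839 -3.601
v -1.463 -0.31 -2.404
v -2.529 -0.671 -3.868
v -1.279 -0.142 -2.671
v 1.352 0.089 4.019
v 1.757 -0.516 3.351
v -0.057 -0.644 3.829
v 0.348 -1.249 3.161
v 0.604 -1.322 4.112
v 1.475 -0.869 4.23
v 0.225 -0.291 2.95
v 1.096 0.162 3.068
v 1.06 -0.751 2.69
v 1.295 -1.388 3.408
v 0.405 0.228 3.772
v 0.64 -0.409 4.49
v 1.678 -0.149 3.702
v 0.022 -1.011 3.478
v 0.173 -1.054 4.038
v 0.411 -1.409 3.645
v 1.512 -0.357 4.218
v 1.75 -0.712 3.825
v 1.073 -1.186 4.273
v -0.05 -0.448 3.355
v 0.188 -0.803 2.962
v 1.289 0.249 3.535
v 1.527 -0.106 3.142
v 0.627 0.026 2.907
v 1.507 -0.643 2.92
v 0.679 -1.074 2.809
v 0.606 -0.511 2.685
v 1.118 -0.244 2.754
v 1.644 -1.017 3.342
v 0.816 -1.448 3.231
v 0.967 -1.491 3.79
v 1.479 -1.225 3.859
v 1.235 -1.155 2.954
v 0.884 0.288 3.949
v 0.056 -0.143 3.838
v 0.221 0.065 3.321
v 0.733 0.331 3.39
v 1.021 -0.086 4.371
v 0.193 -0.517 4.26
v 0.582 -0.916 4.426
v 1.094 -0.649 4.495
v 0.465 -0.005 4.226
f 2 1 5
f 2 5 3
f 3 5 6
f 3 6 4
f 5 1 7
f 5 7 6
f 6 7 8
f 6 8 4
f 7 1 9
f 7 9 8
f 8 9 10
f 8 10 4
f 9 1 11
f 9 11 10
f 10 11 12
f 10 12 4
f 11 1 13
f 11 13 12
f 12 13 14
f 12 14 4
f 13 1 15
f 13 15 14
f 14 15 16
f 14 16 4
f 15 1 17
f 15 17 16
f 16 17 18
f 16 18 4
f 17 1 19
f 17 19 18
f 18 19 20
f 18 20 4
f 19 1 2
f 19 2 20
f 20 2 3
f 20 3 4
f 22 24 21
f 25 22 21
f 21 24 23
f 23 25 21
f 22 28 24
f 26 22 25
f 26 28 22
f 24 28 23
f 27 25 23
f 23 28 27
f 27 26 25
f 28 26 27
f 30 29 33
f 30 33 31
f 31 33 34
f 31 34 32
f 33 29 35
f 33 35 34
f 34 35 36
f 34 36 32
f 35 29 37
f 35 37 36
f 36 37 38
f 36 38 32
f 37 29 39
f 37 39 38
f 38 39 40
f 38 40 32
f 39 29 41
f 39 41 40
f 40 41 42
f 40 42 32
f 41 29 43
f 41 43 42
f 42 43 44
f 42 44 32
f 43 29 45
f 43 45 44
f 44 45 46
f 44 46 32
f 45 29 47
f 45 47 46
f 46 47 48
f 46 48 32
f 47 29 49
f 47 49 48
f 48 49 50
f 48 50 32
f 49 29 30
f 49 30 50
f 50 30 31
f 50 31 32
f 52 51 55
f 52 55 53
f 53 55 56
f 53 56 54
f 55 51 57
f 55 57 56
f 56 57 58
f 56 58 54
f 57 51 59
f 57 59 58
f 58 59 60
f 58 60 54
f 59 51 61
f 59 61 60
f 60 61 62
f 60 62 54
f 61 51 63
f 61 63 62
f 62 63 64
f 62 64 54
f 63 51 65
f 63 65 64
f 64 65 66
f 64 66 54
f 65 51 67
f 65 67 66
f 66 67 68
f 66 68 54
f 67 51 69
f 67 69 68
f 68 69 70
f 68 70 54
f 69 51 71
f 69 71 70
f 70 71 72
f 70 72 54
f 71 51 73
f 71 73 72
f 72 73 74
f 72 74 54
f 73 51 75
f 73 75 74
f 74 75 76
f 74 76 54
f 75 51 77
f 75 77 76
f 76 77 78
f 76 78 54
f 77 51 79
f 77 79 78
f 78 79 80
f 78 80 54
f 79 51 52
f 79 52 80
f 80 52 53
f 80 53 54
f 81 118 97
f 118 92 121
f 97 121 86
f 118 121 97
f 81 97 93
f 97 86 98
f 93 98 82
f 97 98 93
f 81 93 102
f 93 82 103
f 102 103 88
f 93 103 102
f 81 102 114
f 102 88 117
f 114 117 91
f 102 117 114
f 81 114 118
f 114 91 122
f 118 122 92
f 114 122 118
f 82 98 109
f 98 86 112
f 109 112 90
f 98 112 109
f 86 121 99
f 121 92 120
f 99 120 85
f 121 120 99
f 92 122 119
f 122 91 115
f 119 115 83
f 122 115 119
f 91 117 116
f 117 88 104
f 116 104 87
f 117 104 116
f 88 103 108
f 103 82 105
f 108 105 89
f 103 105 108
f 84 110 96
f 110 90 111
f 96 111 85
f 110 111 96
f 84 96 94
f 96 85 95
f 94 95 83
f 96 95 94
f 84 94 101
f 94 83 100
f 101 100 87
f 94 100 101
f 84 101 106
f 101 87 107
f 106 107 89
f 101 107 106
f 84 106 110
f 106 89 113
f 110 113 90
f 106 113 110
f 85 111 99
f 111 90 112
f 99 112 86
f 111 112 99
f 83 95 119
f 95 85 120
f 119 120 92
f 95 120 119
f 87 100 116
f 100 83 115
f 116 115 91
f 100 115 116
f 89 107 108
f 107 87 104
f 108 104 88
f 107 104 108
f 90 113 109
f 113 89 105
f 109 105 82
f 113 105 109



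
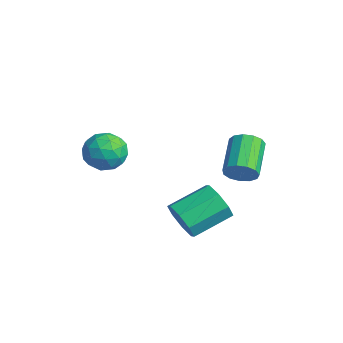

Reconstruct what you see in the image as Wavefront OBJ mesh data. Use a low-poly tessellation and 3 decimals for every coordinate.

v 0.464 1.399 -0.956
v 0.884 1.162 -0.33
v 0.816 2.604 0.262
v 0.396 2.841 -0.364
v 1.233 1.363 -0.781
v 1.166 2.805 -0.189
v 1.132 1.586 -1.334
v 1.064 3.027 -0.742
v 0.639 1.699 -1.666
v 0.572 3.141 -1.074
v 0.044 1.636 -1.582
v -0.024 3.078 -0.99
v -0.306 1.435 -1.131
v -0.373 2.877 -0.539
v -0.204 1.213 -0.578
v -0.272 2.654 0.014
v 0.288 1.099 -0.246
v 0.221 2.541 0.346
v 0.716 3.447 0.983
v 1.135 3.782 1.294
v 0.022 4.548 1.969
v -0.396 4.213 1.657
v 1.073 3.954 0.996
v -0.039 4.72 1.671
v 0.898 3.965 0.694
v -0.215 4.731 1.369
v 0.665 3.812 0.484
v -0.448 4.578 1.159
v 0.448 3.543 0.432
v -0.664 4.309 1.106
v 0.317 3.243 0.555
v -0.796 4.009 1.229
v 0.312 3.009 0.813
v -0.801 3.774 1.488
v 0.436 2.913 1.126
v -0.677 3.679 1.8
v 0.649 2.987 1.393
v -0.464 3.753 2.067
v 0.883 3.207 1.53
v -0.23 3.973 2.204
v 1.064 3.503 1.493
v -0.049 4.269 2.167
v -4.336 0.378 -0.149
v -3.802 1.055 -0.155
v -3.498 -0.275 0.755
v -2.964 0.402 0.749
v -3.743 0.472 1.111
v -4.261 0.875 0.552
v -3.039 -0.095 0.048
v -3.557 0.308 -0.511
v -3 0.763 -0.034
v -3.436 1.113 0.623
v -3.864 -0.333 -0.023
v -4.3 0.017 0.634
v -4.143 0.773 -0.231
v -3.157 0.007 0.831
v -3.615 0.047 1.044
v -3.301 0.445 1.04
v -4.413 0.668 0.184
v -4.099 1.066 0.18
v -4.064 0.723 0.925
v -3.201 -0.286 0.42
v -2.887 0.112 0.416
v -3.999 0.335 -0.44
v -3.685 0.733 -0.444
v -3.236 0.057 -0.325
v -3.358 1 -0.164
v -2.865 0.616 0.367
v -2.909 0.324 -0.044
v -3.213 0.561 -0.373
v -3.614 1.205 0.222
v -3.121 0.822 0.753
v -3.579 0.863 0.966
v -3.884 1.1 0.638
v -3.142 1.034 0.293
v -4.179 -0.042 -0.153
v -3.686 -0.425 0.378
v -3.416 -0.32 -0.038
v -3.721 -0.083 -0.366
v -4.435 0.164 0.233
v -3.942 -0.22 0.764
v -4.087 0.219 0.973
v -4.391 0.456 0.644
v -4.158 -0.254 0.307
f 2 1 5
f 2 5 3
f 3 5 6
f 3 6 4
f 5 1 7
f 5 7 6
f 6 7 8
f 6 8 4
f 7 1 9
f 7 9 8
f 8 9 10
f 8 10 4
f 9 1 11
f 9 11 10
f 10 11 12
f 10 12 4
f 11 1 13
f 11 13 12
f 12 13 14
f 12 14 4
f 13 1 15
f 13 15 14
f 14 15 16
f 14 16 4
f 15 1 17
f 15 17 16
f 16 17 18
f 16 18 4
f 17 1 2
f 17 2 18
f 18 2 3
f 18 3 4
f 20 19 23
f 20 23 21
f 21 23 24
f 21 24 22
f 23 19 25
f 23 25 24
f 24 25 26
f 24 26 22
f 25 19 27
f 25 27 26
f 26 27 28
f 26 28 22
f 27 19 29
f 27 29 28
f 28 29 30
f 28 30 22
f 29 19 31
f 29 31 30
f 30 31 32
f 30 32 22
f 31 19 33
f 31 33 32
f 32 33 34
f 32 34 22
f 33 19 35
f 33 35 34
f 34 35 36
f 34 36 22
f 35 19 37
f 35 37 36
f 36 37 38
f 36 38 22
f 37 19 39
f 37 39 38
f 38 39 40
f 38 40 22
f 39 19 41
f 39 41 40
f 40 41 42
f 40 42 22
f 41 19 20
f 41 20 42
f 42 20 21
f 42 21 22
f 43 80 59
f 80 54 83
f 59 83 48
f 80 83 59
f 43 59 55
f 59 48 60
f 55 60 44
f 59 60 55
f 43 55 64
f 55 44 65
f 64 65 50
f 55 65 64
f 43 64 76
f 64 50 79
f 76 79 53
f 64 79 76
f 43 76 80
f 76 53 84
f 80 84 54
f 76 84 80
f 44 60 71
f 60 48 74
f 71 74 52
f 60 74 71
f 48 83 61
f 83 54 82
f 61 82 47
f 83 82 61
f 54 84 81
f 84 53 77
f 81 77 45
f 84 77 81
f 53 79 78
f 79 50 66
f 78 66 49
f 79 66 78
f 50 65 70
f 65 44 67
f 70 67 51
f 65 67 70
f 46 72 58
f 72 52 73
f 58 73 47
f 72 73 58
f 46 58 56
f 58 47 57
f 56 57 45
f 58 57 56
f 46 56 63
f 56 45 62
f 63 62 49
f 56 62 63
f 46 63 68
f 63 49 69
f 68 69 51
f 63 69 68
f 46 68 72
f 68 51 75
f 72 75 52
f 68 75 72
f 47 73 61
f 73 52 74
f 61 74 48
f 73 74 61
f 45 57 81
f 57 47 82
f 81 82 54
f 57 82 81
f 49 62 78
f 62 45 77
f 78 77 53
f 62 77 78
f 51 69 70
f 69 49 66
f 70 66 50
f 69 66 70
f 52 75 71
f 75 51 67
f 71 67 44
f 75 67 71



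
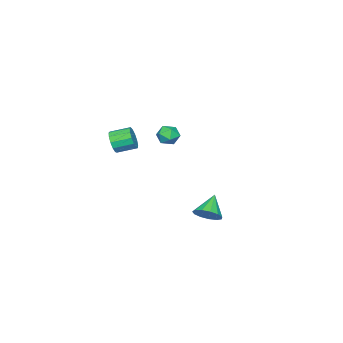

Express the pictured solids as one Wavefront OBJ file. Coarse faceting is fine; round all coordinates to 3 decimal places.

v 2.344 3.582 -1.479
v 2.861 3.137 -1.005
v 1.256 3.358 -0.501
v 2.899 3.58 -0.861
v 2.761 4.024 -0.913
v 2.491 4.328 -1.145
v 2.174 4.394 -1.482
v 1.911 4.203 -1.819
v 1.786 3.815 -2.047
v 1.838 3.352 -2.095
v 2.051 2.963 -1.947
v 2.357 2.77 -1.651
v 2.659 2.835 -1.3
v -3.164 -2.125 0.034
v -2.67 -2.039 0.616
v -3.75 -3.021 0.664
v -3.256 -2.935 1.246
v -3.765 -2.383 1.09
v -3.404 -1.829 0.701
v -3.016 -3.231 0.579
v -2.655 -2.677 0.19
v -2.579 -2.723 0.952
v -3.042 -2.198 1.268
v -3.378 -2.862 0.012
v -3.841 -2.337 0.328
v -0.379 -4.378 0.736
v 0.079 -4.324 1.366
v -0.544 -3.328 1.733
v -1.001 -3.382 1.104
v 0.273 -4.087 1.051
v -0.349 -3.091 1.418
v 0.26 -3.942 0.636
v -0.362 -2.946 1.003
v 0.044 -3.935 0.253
v -0.578 -2.94 0.621
v -0.306 -4.069 0.024
v -0.928 -3.074 0.391
v -0.679 -4.301 0.021
v -1.301 -3.306 0.388
v -0.957 -4.558 0.244
v -1.579 -3.562 0.612
v -1.051 -4.757 0.625
v -1.674 -3.761 0.992
v -0.932 -4.836 1.04
v -1.555 -3.84 1.407
v -0.638 -4.769 1.36
v -1.26 -3.774 1.727
v -0.261 -4.578 1.481
v -0.883 -3.583 1.848
f 2 1 4
f 2 4 3
f 4 1 5
f 4 5 3
f 5 1 6
f 5 6 3
f 6 1 7
f 6 7 3
f 7 1 8
f 7 8 3
f 8 1 9
f 8 9 3
f 9 1 10
f 9 10 3
f 10 1 11
f 10 11 3
f 11 1 12
f 11 12 3
f 12 1 13
f 12 13 3
f 13 1 2
f 13 2 3
f 14 25 19
f 14 19 15
f 14 15 21
f 14 21 24
f 14 24 25
f 15 19 23
f 19 25 18
f 25 24 16
f 24 21 20
f 21 15 22
f 17 23 18
f 17 18 16
f 17 16 20
f 17 20 22
f 17 22 23
f 18 23 19
f 16 18 25
f 20 16 24
f 22 20 21
f 23 22 15
f 27 26 30
f 27 30 28
f 28 30 31
f 28 31 29
f 30 26 32
f 30 32 31
f 31 32 33
f 31 33 29
f 32 26 34
f 32 34 33
f 33 34 35
f 33 35 29
f 34 26 36
f 34 36 35
f 35 36 37
f 35 37 29
f 36 26 38
f 36 38 37
f 37 38 39
f 37 39 29
f 38 26 40
f 38 40 39
f 39 40 41
f 39 41 29
f 40 26 42
f 40 42 41
f 41 42 43
f 41 43 29
f 42 26 44
f 42 44 43
f 43 44 45
f 43 45 29
f 44 26 46
f 44 46 45
f 45 46 47
f 45 47 29
f 46 26 48
f 46 48 47
f 47 48 49
f 47 49 29
f 48 26 27
f 48 27 49
f 49 27 28
f 49 28 29



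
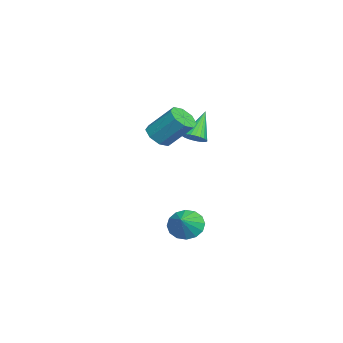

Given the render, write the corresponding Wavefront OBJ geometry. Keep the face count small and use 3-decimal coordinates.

v 3.196 2.834 -1.17
v 3.623 3.291 -1.669
v 4.104 2.706 -0.51
v 3.46 3.555 -1.394
v 3.227 3.625 -1.059
v 2.985 3.484 -0.754
v 2.8 3.168 -0.561
v 2.721 2.763 -0.53
v 2.769 2.376 -0.671
v 2.932 2.113 -0.946
v 3.165 2.042 -1.281
v 3.407 2.184 -1.586
v 3.592 2.499 -1.78
v 3.671 2.905 -1.81
v -2.046 2.683 1.847
v -1.606 2.549 2.2
v -2.974 3.077 3.153
v -1.566 2.769 2.162
v -1.6 2.975 2.076
v -1.702 3.137 1.954
v -1.856 3.23 1.817
v -2.039 3.239 1.684
v -2.223 3.164 1.576
v -2.38 3.015 1.509
v -2.486 2.816 1.494
v -2.525 2.596 1.532
v -2.491 2.39 1.619
v -2.39 2.228 1.74
v -2.236 2.135 1.877
v -2.053 2.126 2.01
v -1.869 2.201 2.118
v -1.712 2.35 2.185
v -1.12 1.21 2.27
v -0.463 0.916 2.389
v -0.183 2.036 3.609
v -0.84 2.33 3.49
v -0.448 1.326 2.009
v -0.168 2.445 3.23
v -0.827 1.668 1.782
v -0.547 2.788 3.003
v -1.377 1.742 1.841
v -1.097 2.862 3.062
v -1.777 1.504 2.151
v -1.497 2.624 3.371
v -1.792 1.095 2.53
v -1.512 2.214 3.751
v -1.413 0.752 2.757
v -1.133 1.872 3.978
v -0.863 0.678 2.698
v -0.583 1.798 3.919
f 2 1 4
f 2 4 3
f 4 1 5
f 4 5 3
f 5 1 6
f 5 6 3
f 6 1 7
f 6 7 3
f 7 1 8
f 7 8 3
f 8 1 9
f 8 9 3
f 9 1 10
f 9 10 3
f 10 1 11
f 10 11 3
f 11 1 12
f 11 12 3
f 12 1 13
f 12 13 3
f 13 1 14
f 13 14 3
f 14 1 2
f 14 2 3
f 16 15 18
f 16 18 17
f 18 15 19
f 18 19 17
f 19 15 20
f 19 20 17
f 20 15 21
f 20 21 17
f 21 15 22
f 21 22 17
f 22 15 23
f 22 23 17
f 23 15 24
f 23 24 17
f 24 15 25
f 24 25 17
f 25 15 26
f 25 26 17
f 26 15 27
f 26 27 17
f 27 15 28
f 27 28 17
f 28 15 29
f 28 29 17
f 29 15 30
f 29 30 17
f 30 15 31
f 30 31 17
f 31 15 32
f 31 32 17
f 32 15 16
f 32 16 17
f 34 33 37
f 34 37 35
f 35 37 38
f 35 38 36
f 37 33 39
f 37 39 38
f 38 39 40
f 38 40 36
f 39 33 41
f 39 41 40
f 40 41 42
f 40 42 36
f 41 33 43
f 41 43 42
f 42 43 44
f 42 44 36
f 43 33 45
f 43 45 44
f 44 45 46
f 44 46 36
f 45 33 47
f 45 47 46
f 46 47 48
f 46 48 36
f 47 33 49
f 47 49 48
f 48 49 50
f 48 50 36
f 49 33 34
f 49 34 50
f 50 34 35
f 50 35 36



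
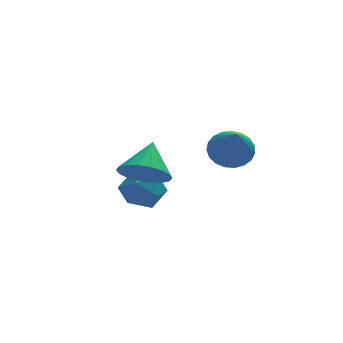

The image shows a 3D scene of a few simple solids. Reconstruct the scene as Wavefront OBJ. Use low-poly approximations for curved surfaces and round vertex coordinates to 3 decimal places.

v 2.484 0.07 1.204
v 3.288 0.05 1.301
v 2.276 -1.25 2.636
v 3.198 0.295 1.514
v 2.985 0.501 1.673
v 2.685 0.633 1.751
v 2.35 0.667 1.734
v 2.039 0.599 1.626
v 1.804 0.439 1.444
v 1.688 0.215 1.221
v 1.709 -0.033 0.995
v 1.864 -0.264 0.805
v 2.126 -0.437 0.684
v 2.451 -0.522 0.652
v 2.781 -0.505 0.716
v 3.06 -0.388 0.865
v 3.239 -0.192 1.072
v -0.449 0.153 0.414
v -0.114 0.637 -0.319
v 0.109 1.147 1.326
v -0.495 0.802 -0.265
v -0.867 0.838 -0.076
v -1.156 0.738 0.209
v -1.305 0.523 0.535
v -1.285 0.234 0.837
v -1.099 -0.07 1.056
v -0.785 -0.331 1.147
v -0.404 -0.495 1.093
v -0.032 -0.532 0.904
v 0.257 -0.432 0.619
v 0.406 -0.217 0.293
v 0.386 0.072 -0.009
v 0.2 0.377 -0.228
v 0.647 3.936 -2.906
v 1.173 3.333 -2.421
v -0.573 3.507 -2.119
v -0.047 2.904 -1.634
v 0.066 3.825 -1.513
v 0.82 4.09 -2
v -0.22 2.75 -2.54
v 0.534 3.015 -3.027
v 0.637 2.6 -2.195
v 0.813 3.264 -1.56
v -0.213 3.576 -2.98
v -0.037 4.24 -2.345
f 2 1 4
f 2 4 3
f 4 1 5
f 4 5 3
f 5 1 6
f 5 6 3
f 6 1 7
f 6 7 3
f 7 1 8
f 7 8 3
f 8 1 9
f 8 9 3
f 9 1 10
f 9 10 3
f 10 1 11
f 10 11 3
f 11 1 12
f 11 12 3
f 12 1 13
f 12 13 3
f 13 1 14
f 13 14 3
f 14 1 15
f 14 15 3
f 15 1 16
f 15 16 3
f 16 1 17
f 16 17 3
f 17 1 2
f 17 2 3
f 19 18 21
f 19 21 20
f 21 18 22
f 21 22 20
f 22 18 23
f 22 23 20
f 23 18 24
f 23 24 20
f 24 18 25
f 24 25 20
f 25 18 26
f 25 26 20
f 26 18 27
f 26 27 20
f 27 18 28
f 27 28 20
f 28 18 29
f 28 29 20
f 29 18 30
f 29 30 20
f 30 18 31
f 30 31 20
f 31 18 32
f 31 32 20
f 32 18 33
f 32 33 20
f 33 18 19
f 33 19 20
f 34 45 39
f 34 39 35
f 34 35 41
f 34 41 44
f 34 44 45
f 35 39 43
f 39 45 38
f 45 44 36
f 44 41 40
f 41 35 42
f 37 43 38
f 37 38 36
f 37 36 40
f 37 40 42
f 37 42 43
f 38 43 39
f 36 38 45
f 40 36 44
f 42 40 41
f 43 42 35



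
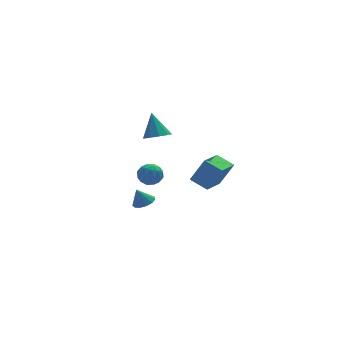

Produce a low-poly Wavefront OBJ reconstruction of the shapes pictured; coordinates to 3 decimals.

v -0.863 0.945 -4.264
v -0.223 1.024 -4.018
v -1.257 1.055 -3.276
v -0.351 1.381 -4.108
v -0.641 1.598 -4.248
v -1.001 1.609 -4.393
v -1.318 1.409 -4.497
v -1.49 1.062 -4.527
v -1.463 0.677 -4.474
v -1.246 0.378 -4.354
v -0.906 0.259 -4.206
v -0.554 0.358 -4.076
v -0.299 0.643 -4.006
v 0.282 -3.697 -0.12
v 1.044 -3.839 1.269
v 1.452 -2.341 -0.623
v 2.213 -2.482 0.766
v 0.987 -4.478 -0.586
v 1.748 -4.619 0.803
v 2.156 -3.121 -1.089
v 2.918 -3.263 0.3
v -0.014 1.123 0.727
v 0.451 0.539 1.089
v -0.066 1.977 2.173
v 0.784 0.94 0.864
v 0.743 1.427 0.575
v 0.348 1.772 0.357
v -0.217 1.813 0.312
v -0.686 1.531 0.462
v -0.842 1.058 0.736
v -0.61 0.616 1.005
v -0.099 0.411 1.145
v 0.472 4.326 -4.467
v 1.061 4.267 -3.9
v -0.241 3.413 -3.82
v 0.348 3.354 -3.253
v -0.103 4.037 -3.306
v 0.338 4.601 -3.706
v 0.482 3.079 -4.014
v 0.923 3.643 -4.414
v 1.068 3.496 -3.62
v 0.707 4.088 -3.183
v 0.113 3.592 -4.537
v -0.248 4.184 -4.1
v 0.829 4.377 -4.24
v -0.009 3.303 -3.48
v -0.274 3.705 -3.511
v 0.072 3.67 -3.178
v 0.404 4.573 -4.126
v 0.751 4.538 -3.793
v 0.066 4.403 -3.444
v 0.069 3.142 -3.927
v 0.416 3.107 -3.594
v 0.748 4.01 -4.542
v 1.094 3.975 -4.209
v 0.754 3.277 -4.276
v 1.18 3.889 -3.743
v 0.76 3.352 -3.362
v 0.839 3.19 -3.81
v 1.098 3.522 -4.045
v 0.967 4.237 -3.485
v 0.548 3.7 -3.105
v 0.283 4.101 -3.136
v 0.542 4.433 -3.371
v 0.971 3.784 -3.321
v 0.272 3.98 -4.615
v -0.147 3.443 -4.235
v 0.278 3.247 -4.349
v 0.537 3.579 -4.584
v 0.06 4.328 -4.358
v -0.36 3.791 -3.977
v -0.278 4.158 -3.675
v -0.019 4.49 -3.91
v -0.151 3.896 -4.399
f 2 1 4
f 2 4 3
f 4 1 5
f 4 5 3
f 5 1 6
f 5 6 3
f 6 1 7
f 6 7 3
f 7 1 8
f 7 8 3
f 8 1 9
f 8 9 3
f 9 1 10
f 9 10 3
f 10 1 11
f 10 11 3
f 11 1 12
f 11 12 3
f 12 1 13
f 12 13 3
f 13 1 2
f 13 2 3
f 15 17 14
f 18 15 14
f 14 17 16
f 16 18 14
f 15 21 17
f 19 15 18
f 19 21 15
f 17 21 16
f 20 18 16
f 16 21 20
f 20 19 18
f 21 19 20
f 23 22 25
f 23 25 24
f 25 22 26
f 25 26 24
f 26 22 27
f 26 27 24
f 27 22 28
f 27 28 24
f 28 22 29
f 28 29 24
f 29 22 30
f 29 30 24
f 30 22 31
f 30 31 24
f 31 22 32
f 31 32 24
f 32 22 23
f 32 23 24
f 33 70 49
f 70 44 73
f 49 73 38
f 70 73 49
f 33 49 45
f 49 38 50
f 45 50 34
f 49 50 45
f 33 45 54
f 45 34 55
f 54 55 40
f 45 55 54
f 33 54 66
f 54 40 69
f 66 69 43
f 54 69 66
f 33 66 70
f 66 43 74
f 70 74 44
f 66 74 70
f 34 50 61
f 50 38 64
f 61 64 42
f 50 64 61
f 38 73 51
f 73 44 72
f 51 72 37
f 73 72 51
f 44 74 71
f 74 43 67
f 71 67 35
f 74 67 71
f 43 69 68
f 69 40 56
f 68 56 39
f 69 56 68
f 40 55 60
f 55 34 57
f 60 57 41
f 55 57 60
f 36 62 48
f 62 42 63
f 48 63 37
f 62 63 48
f 36 48 46
f 48 37 47
f 46 47 35
f 48 47 46
f 36 46 53
f 46 35 52
f 53 52 39
f 46 52 53
f 36 53 58
f 53 39 59
f 58 59 41
f 53 59 58
f 36 58 62
f 58 41 65
f 62 65 42
f 58 65 62
f 37 63 51
f 63 42 64
f 51 64 38
f 63 64 51
f 35 47 71
f 47 37 72
f 71 72 44
f 47 72 71
f 39 52 68
f 52 35 67
f 68 67 43
f 52 67 68
f 41 59 60
f 59 39 56
f 60 56 40
f 59 56 60
f 42 65 61
f 65 41 57
f 61 57 34
f 65 57 61



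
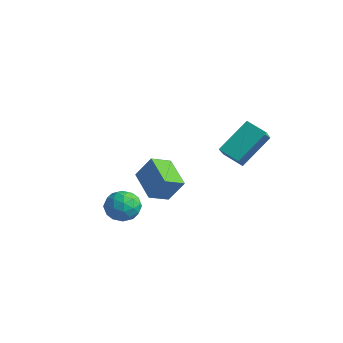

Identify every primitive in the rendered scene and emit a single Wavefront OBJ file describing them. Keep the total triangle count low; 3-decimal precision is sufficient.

v -1.407 1.236 -3.423
v -1.556 0.085 -2.907
v -3.115 1.77 -2.728
v -3.264 0.619 -2.212
v -0.736 1.721 -2.148
v -0.885 0.57 -1.632
v -2.444 2.255 -1.453
v -2.593 1.104 -0.937
v -1.2 -2.468 -1.473
v -0.643 -1.666 -1.509
v -0.377 -3.094 -2.671
v 0.18 -2.292 -2.707
v 0.248 -2.899 -1.944
v -0.262 -2.513 -1.204
v -0.758 -2.247 -2.976
v -1.268 -1.861 -2.236
v -0.37 -1.529 -2.438
v 0.252 -1.932 -1.8
v -1.272 -2.828 -2.38
v -0.65 -3.231 -1.742
v -0.994 -2.012 -1.386
v -0.026 -2.748 -2.794
v 0.014 -3.105 -2.345
v 0.341 -2.633 -2.366
v -0.77 -2.51 -1.207
v -0.442 -2.038 -1.228
v 0.081 -2.763 -1.483
v -0.578 -2.722 -2.952
v -0.25 -2.25 -2.973
v -1.361 -2.127 -1.814
v -1.034 -1.655 -1.835
v -1.101 -1.997 -2.697
v -0.506 -1.46 -1.954
v -0.022 -1.828 -2.657
v -0.574 -1.802 -2.816
v -0.873 -1.575 -2.381
v -0.141 -1.697 -1.578
v 0.344 -2.065 -2.282
v 0.383 -2.422 -1.834
v 0.084 -2.195 -1.399
v 0.02 -1.617 -2.124
v -1.364 -2.695 -1.898
v -0.879 -3.063 -2.602
v -1.104 -2.565 -2.781
v -1.403 -2.338 -2.346
v -0.998 -2.932 -1.523
v -0.514 -3.3 -2.226
v -0.147 -3.185 -1.799
v -0.446 -2.958 -1.364
v -1.04 -3.143 -2.056
v 3.603 0.115 2.69
v 3.773 1.693 4.111
v 2.69 1.213 1.579
v 2.86 2.791 3
v 4.6 0.449 2.2
v 4.77 2.027 3.621
v 3.687 1.547 1.089
v 3.857 3.125 2.51
f 2 4 1
f 5 2 1
f 1 4 3
f 3 5 1
f 2 8 4
f 6 2 5
f 6 8 2
f 4 8 3
f 7 5 3
f 3 8 7
f 7 6 5
f 8 6 7
f 9 46 25
f 46 20 49
f 25 49 14
f 46 49 25
f 9 25 21
f 25 14 26
f 21 26 10
f 25 26 21
f 9 21 30
f 21 10 31
f 30 31 16
f 21 31 30
f 9 30 42
f 30 16 45
f 42 45 19
f 30 45 42
f 9 42 46
f 42 19 50
f 46 50 20
f 42 50 46
f 10 26 37
f 26 14 40
f 37 40 18
f 26 40 37
f 14 49 27
f 49 20 48
f 27 48 13
f 49 48 27
f 20 50 47
f 50 19 43
f 47 43 11
f 50 43 47
f 19 45 44
f 45 16 32
f 44 32 15
f 45 32 44
f 16 31 36
f 31 10 33
f 36 33 17
f 31 33 36
f 12 38 24
f 38 18 39
f 24 39 13
f 38 39 24
f 12 24 22
f 24 13 23
f 22 23 11
f 24 23 22
f 12 22 29
f 22 11 28
f 29 28 15
f 22 28 29
f 12 29 34
f 29 15 35
f 34 35 17
f 29 35 34
f 12 34 38
f 34 17 41
f 38 41 18
f 34 41 38
f 13 39 27
f 39 18 40
f 27 40 14
f 39 40 27
f 11 23 47
f 23 13 48
f 47 48 20
f 23 48 47
f 15 28 44
f 28 11 43
f 44 43 19
f 28 43 44
f 17 35 36
f 35 15 32
f 36 32 16
f 35 32 36
f 18 41 37
f 41 17 33
f 37 33 10
f 41 33 37
f 52 54 51
f 55 52 51
f 51 54 53
f 53 55 51
f 52 58 54
f 56 52 55
f 56 58 52
f 54 58 53
f 57 55 53
f 53 58 57
f 57 56 55
f 58 56 57



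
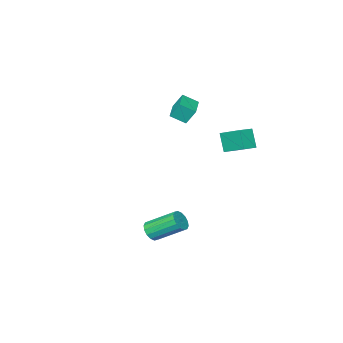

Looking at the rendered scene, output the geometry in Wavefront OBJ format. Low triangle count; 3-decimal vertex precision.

v -4 -4.409 3.49
v -4.376 -3.967 4.471
v -4.697 -3.766 2.933
v -5.073 -3.323 3.914
v -2.887 -3.277 3.406
v -3.263 -2.834 4.387
v -3.584 -2.633 2.849
v -3.96 -2.191 3.83
v -3.679 1.797 2.327
v -3.876 1.176 3.509
v -3.877 3.287 3.076
v -4.074 2.667 4.259
v -2.746 1.833 2.501
v -2.943 1.213 3.684
v -2.944 3.324 3.251
v -3.141 2.703 4.433
v 3.345 3.136 -1.178
v 3.917 3.27 -0.836
v 2.947 4.617 0.261
v 2.375 4.484 -0.082
v 3.92 3.493 -1.108
v 2.949 4.84 -0.011
v 3.769 3.621 -1.399
v 2.798 4.968 -0.302
v 3.504 3.619 -1.631
v 2.533 4.966 -0.534
v 3.197 3.487 -1.741
v 2.226 4.835 -0.645
v 2.929 3.262 -1.701
v 1.958 4.609 -0.605
v 2.773 3.003 -1.521
v 1.803 4.35 -0.424
v 2.771 2.78 -1.249
v 1.8 4.127 -0.152
v 2.922 2.652 -0.958
v 1.951 3.999 0.139
v 3.187 2.654 -0.726
v 2.216 4.001 0.371
v 3.494 2.785 -0.615
v 2.523 4.133 0.481
v 3.762 3.011 -0.655
v 2.791 4.358 0.441
f 2 4 1
f 5 2 1
f 1 4 3
f 3 5 1
f 2 8 4
f 6 2 5
f 6 8 2
f 4 8 3
f 7 5 3
f 3 8 7
f 7 6 5
f 8 6 7
f 10 12 9
f 13 10 9
f 9 12 11
f 11 13 9
f 10 16 12
f 14 10 13
f 14 16 10
f 12 16 11
f 15 13 11
f 11 16 15
f 15 14 13
f 16 14 15
f 18 17 21
f 18 21 19
f 19 21 22
f 19 22 20
f 21 17 23
f 21 23 22
f 22 23 24
f 22 24 20
f 23 17 25
f 23 25 24
f 24 25 26
f 24 26 20
f 25 17 27
f 25 27 26
f 26 27 28
f 26 28 20
f 27 17 29
f 27 29 28
f 28 29 30
f 28 30 20
f 29 17 31
f 29 31 30
f 30 31 32
f 30 32 20
f 31 17 33
f 31 33 32
f 32 33 34
f 32 34 20
f 33 17 35
f 33 35 34
f 34 35 36
f 34 36 20
f 35 17 37
f 35 37 36
f 36 37 38
f 36 38 20
f 37 17 39
f 37 39 38
f 38 39 40
f 38 40 20
f 39 17 41
f 39 41 40
f 40 41 42
f 40 42 20
f 41 17 18
f 41 18 42
f 42 18 19
f 42 19 20



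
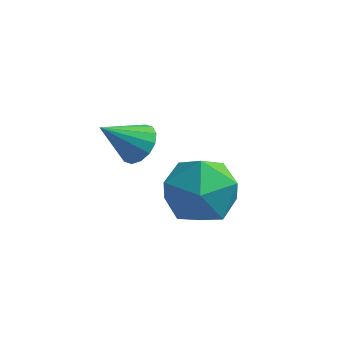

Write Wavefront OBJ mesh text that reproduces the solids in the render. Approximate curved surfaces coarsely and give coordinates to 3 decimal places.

v -2.679 -0.79 -3.175
v -2.035 0.115 -3.258
v -1.465 -1.555 -2.082
v -0.821 -0.65 -2.165
v -1.79 -0.595 -1.618
v -2.541 -0.123 -2.293
v -0.959 -1.317 -3.047
v -1.71 -0.845 -3.722
v -0.972 -0.211 -3.178
v -1.485 0.236 -2.295
v -2.015 -1.676 -3.045
v -2.528 -1.229 -2.162
v -3.016 -1.636 -0.506
v -2.574 -2.043 -0.401
v -3.764 -2.224 0.366
v -2.52 -1.809 -0.196
v -2.598 -1.528 -0.075
v -2.789 -1.277 -0.068
v -3.04 -1.121 -0.18
v -3.285 -1.104 -0.378
v -3.458 -1.229 -0.611
v -3.513 -1.464 -0.815
v -3.434 -1.744 -0.937
v -3.243 -1.996 -0.943
v -2.992 -2.151 -0.832
v -2.747 -2.168 -0.633
f 1 12 6
f 1 6 2
f 1 2 8
f 1 8 11
f 1 11 12
f 2 6 10
f 6 12 5
f 12 11 3
f 11 8 7
f 8 2 9
f 4 10 5
f 4 5 3
f 4 3 7
f 4 7 9
f 4 9 10
f 5 10 6
f 3 5 12
f 7 3 11
f 9 7 8
f 10 9 2
f 14 13 16
f 14 16 15
f 16 13 17
f 16 17 15
f 17 13 18
f 17 18 15
f 18 13 19
f 18 19 15
f 19 13 20
f 19 20 15
f 20 13 21
f 20 21 15
f 21 13 22
f 21 22 15
f 22 13 23
f 22 23 15
f 23 13 24
f 23 24 15
f 24 13 25
f 24 25 15
f 25 13 26
f 25 26 15
f 26 13 14
f 26 14 15

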